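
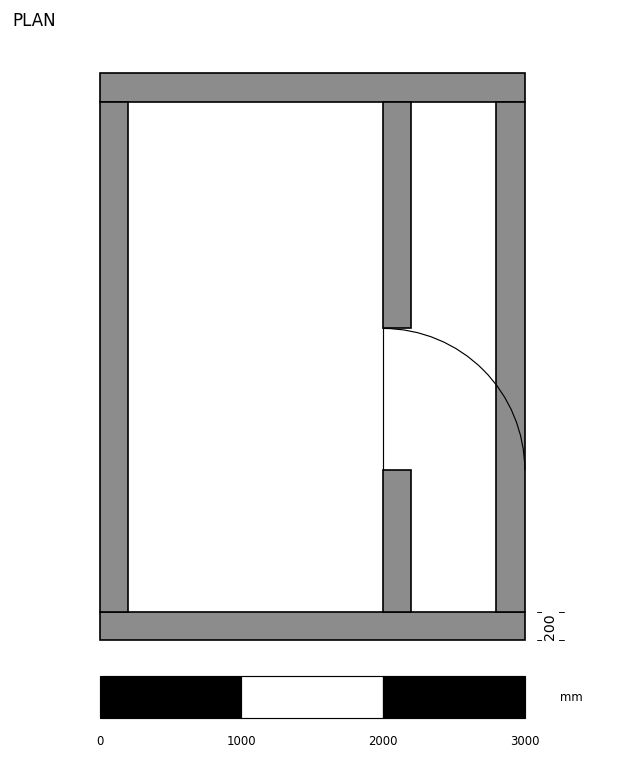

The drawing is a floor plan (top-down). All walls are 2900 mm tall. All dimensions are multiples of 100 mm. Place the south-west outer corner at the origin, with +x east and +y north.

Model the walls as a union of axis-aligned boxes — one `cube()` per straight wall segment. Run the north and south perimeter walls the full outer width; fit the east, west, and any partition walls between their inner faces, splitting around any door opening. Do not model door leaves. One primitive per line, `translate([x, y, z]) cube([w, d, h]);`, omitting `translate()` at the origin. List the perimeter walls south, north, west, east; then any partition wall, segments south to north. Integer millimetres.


cube([3000, 200, 2900]);
translate([0, 3800, 0]) cube([3000, 200, 2900]);
translate([0, 200, 0]) cube([200, 3600, 2900]);
translate([2800, 200, 0]) cube([200, 3600, 2900]);
translate([2000, 200, 0]) cube([200, 1000, 2900]);
translate([2000, 2200, 0]) cube([200, 1600, 2900]);


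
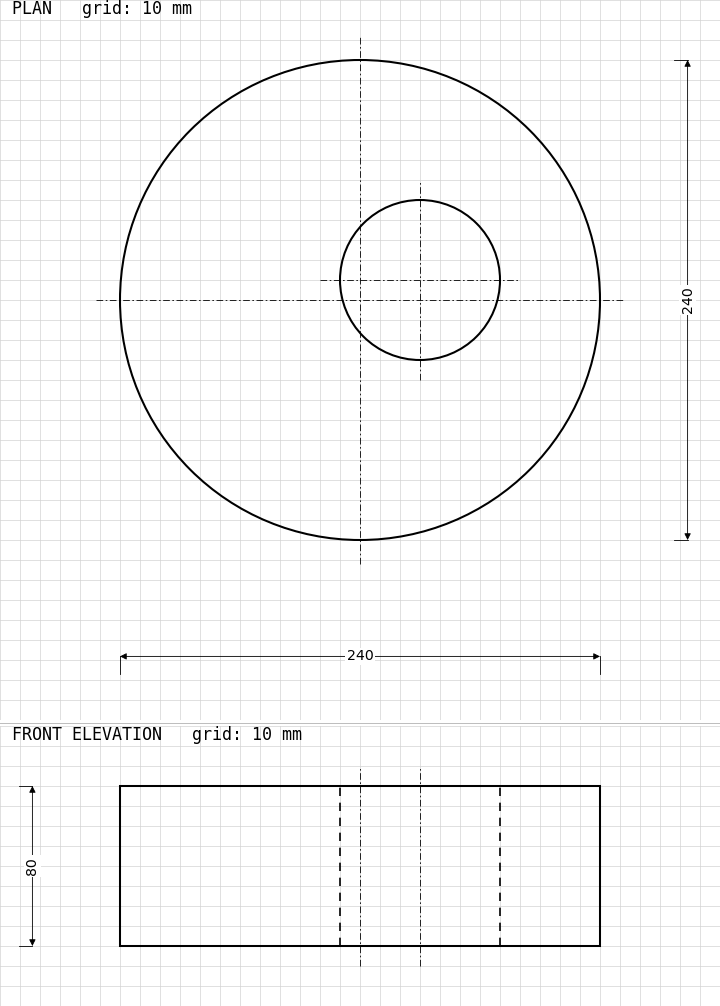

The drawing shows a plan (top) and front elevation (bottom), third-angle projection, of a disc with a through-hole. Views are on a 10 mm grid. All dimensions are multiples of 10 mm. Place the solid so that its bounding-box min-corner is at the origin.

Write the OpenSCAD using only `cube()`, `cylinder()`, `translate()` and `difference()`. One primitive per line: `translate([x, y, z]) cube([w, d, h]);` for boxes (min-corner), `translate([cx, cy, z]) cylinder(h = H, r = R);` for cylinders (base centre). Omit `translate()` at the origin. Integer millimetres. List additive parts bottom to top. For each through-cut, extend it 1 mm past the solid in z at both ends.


difference() {
  translate([120, 120, 0]) cylinder(h = 80, r = 120);
  translate([150, 130, -1]) cylinder(h = 82, r = 40);
}


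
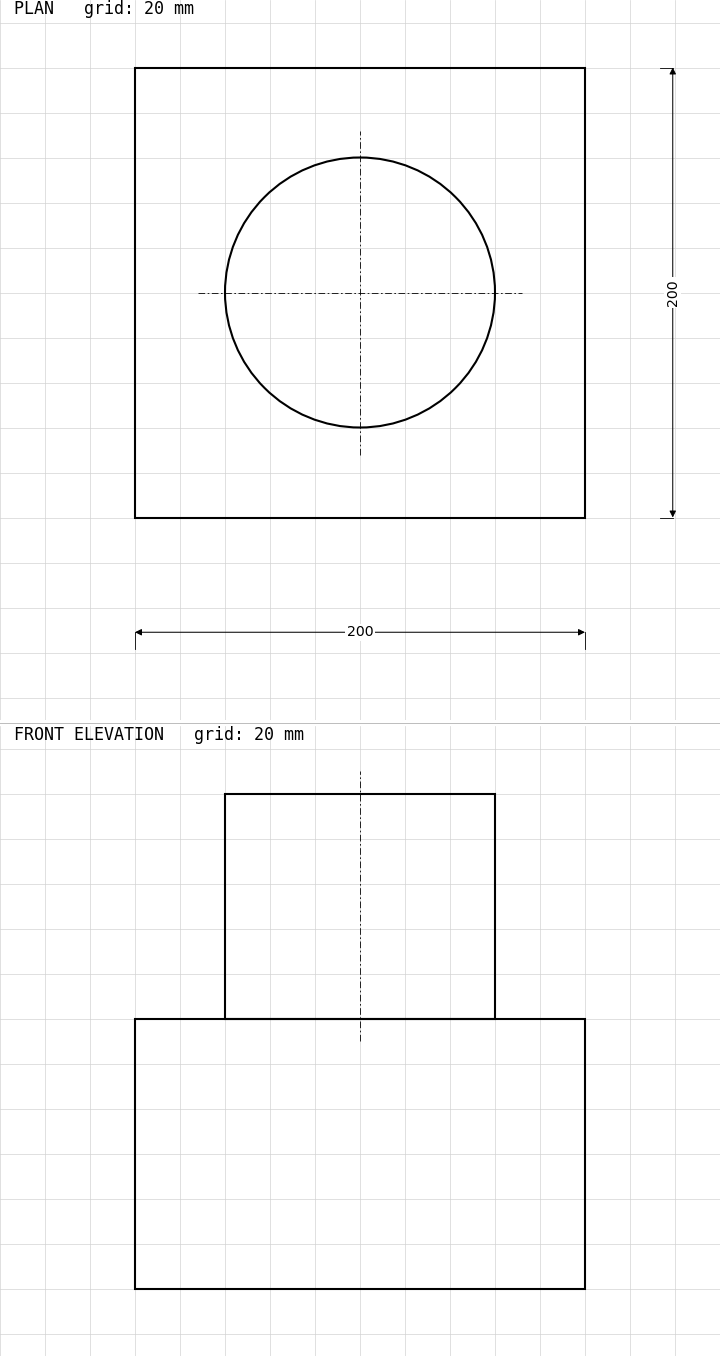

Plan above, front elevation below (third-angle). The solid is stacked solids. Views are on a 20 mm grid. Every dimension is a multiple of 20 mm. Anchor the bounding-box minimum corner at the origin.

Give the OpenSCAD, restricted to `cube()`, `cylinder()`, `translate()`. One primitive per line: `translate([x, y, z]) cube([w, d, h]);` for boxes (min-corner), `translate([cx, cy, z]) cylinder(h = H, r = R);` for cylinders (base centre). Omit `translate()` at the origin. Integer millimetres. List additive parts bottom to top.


cube([200, 200, 120]);
translate([100, 100, 120]) cylinder(h = 100, r = 60);


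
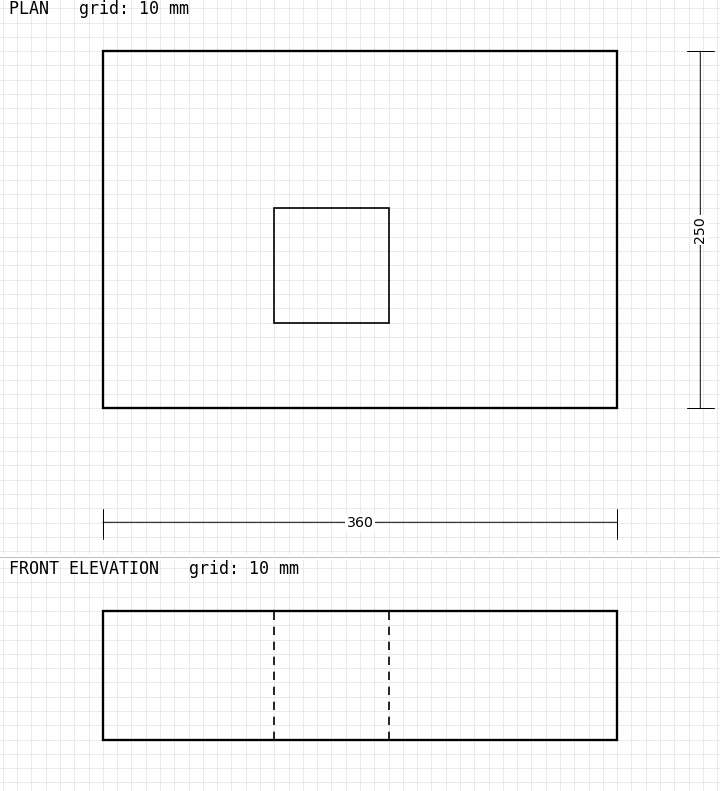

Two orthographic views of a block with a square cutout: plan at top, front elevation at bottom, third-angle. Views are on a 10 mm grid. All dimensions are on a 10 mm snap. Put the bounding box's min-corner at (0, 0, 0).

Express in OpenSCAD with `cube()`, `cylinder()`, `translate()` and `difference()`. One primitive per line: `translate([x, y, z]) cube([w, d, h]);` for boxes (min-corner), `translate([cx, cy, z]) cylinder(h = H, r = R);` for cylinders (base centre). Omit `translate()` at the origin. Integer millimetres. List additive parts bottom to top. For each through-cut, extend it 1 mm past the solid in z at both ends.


difference() {
  cube([360, 250, 90]);
  translate([120, 60, -1]) cube([80, 80, 92]);
}


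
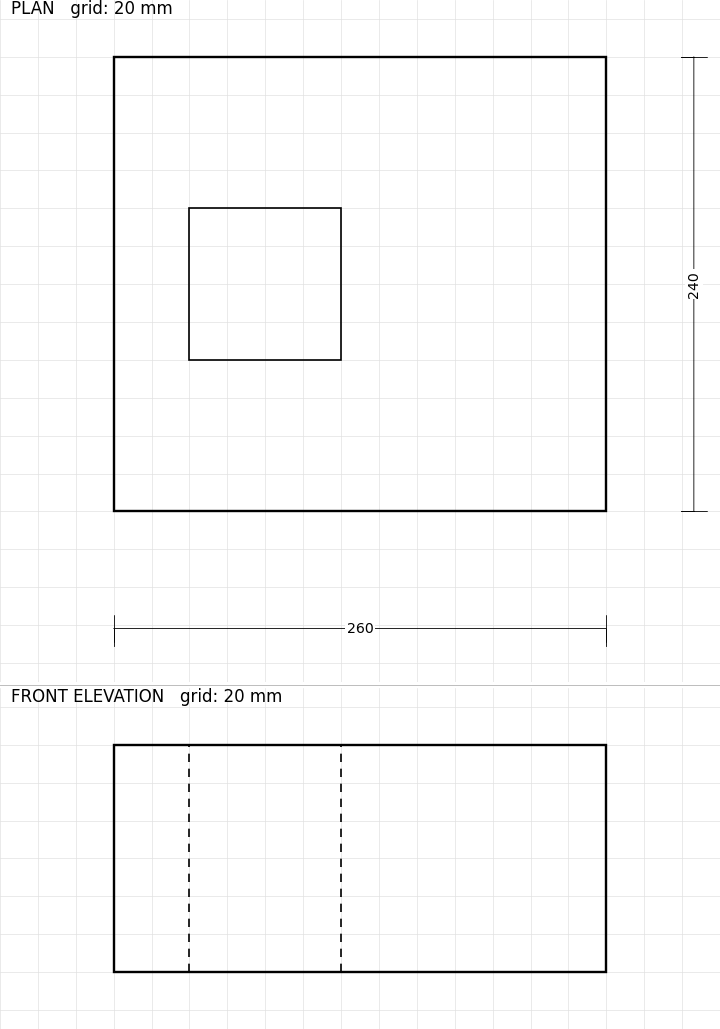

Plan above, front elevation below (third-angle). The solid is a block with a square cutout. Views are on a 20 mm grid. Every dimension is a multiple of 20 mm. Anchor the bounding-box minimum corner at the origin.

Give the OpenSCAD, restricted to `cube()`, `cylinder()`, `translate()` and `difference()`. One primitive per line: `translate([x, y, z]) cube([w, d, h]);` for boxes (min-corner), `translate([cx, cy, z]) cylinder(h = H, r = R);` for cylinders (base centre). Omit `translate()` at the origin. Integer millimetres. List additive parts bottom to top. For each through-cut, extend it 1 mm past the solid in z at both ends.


difference() {
  cube([260, 240, 120]);
  translate([40, 80, -1]) cube([80, 80, 122]);
}


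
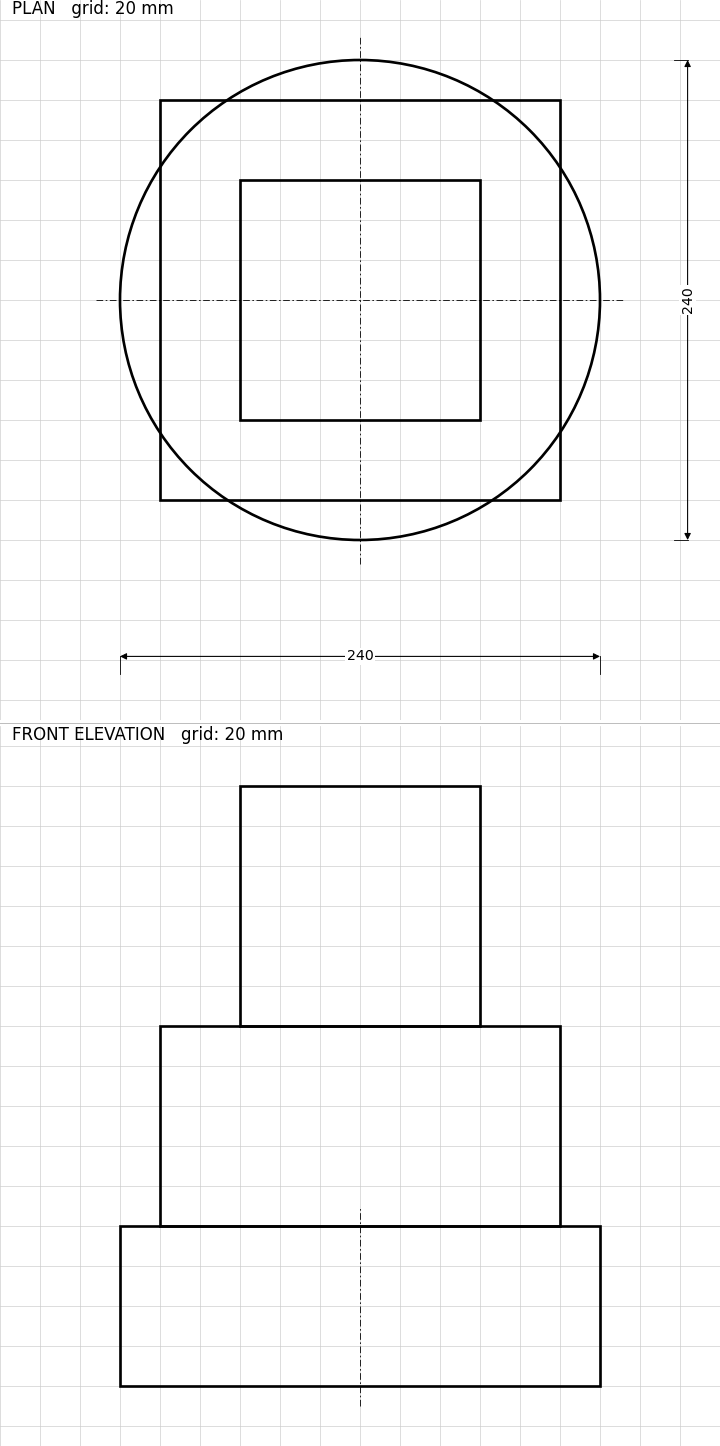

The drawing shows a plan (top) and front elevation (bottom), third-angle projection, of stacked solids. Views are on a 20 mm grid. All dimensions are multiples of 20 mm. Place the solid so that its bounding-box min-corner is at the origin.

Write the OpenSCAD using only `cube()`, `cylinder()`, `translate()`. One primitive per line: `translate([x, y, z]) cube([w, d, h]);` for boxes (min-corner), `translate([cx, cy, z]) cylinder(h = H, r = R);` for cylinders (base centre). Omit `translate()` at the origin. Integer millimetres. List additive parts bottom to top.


translate([120, 120, 0]) cylinder(h = 80, r = 120);
translate([20, 20, 80]) cube([200, 200, 100]);
translate([60, 60, 180]) cube([120, 120, 120]);


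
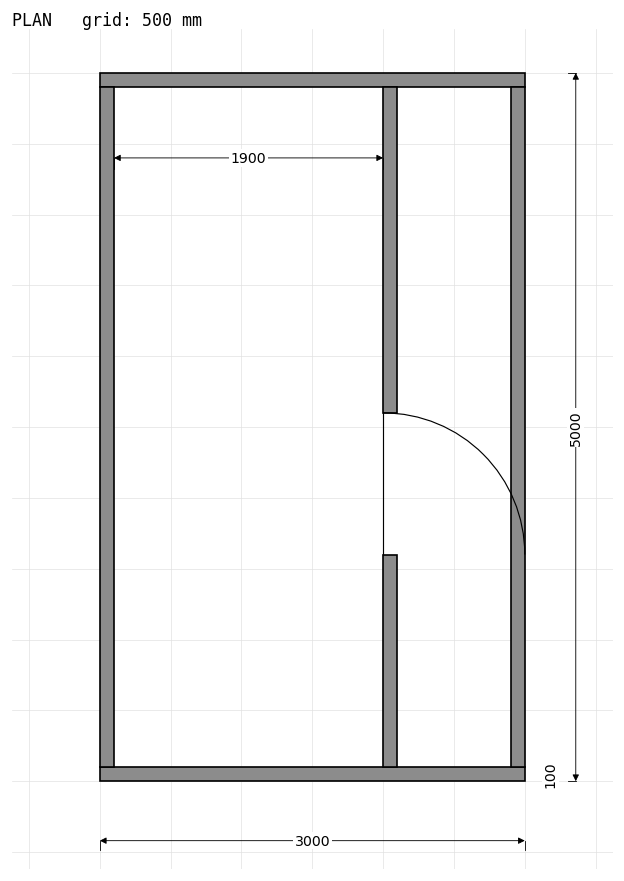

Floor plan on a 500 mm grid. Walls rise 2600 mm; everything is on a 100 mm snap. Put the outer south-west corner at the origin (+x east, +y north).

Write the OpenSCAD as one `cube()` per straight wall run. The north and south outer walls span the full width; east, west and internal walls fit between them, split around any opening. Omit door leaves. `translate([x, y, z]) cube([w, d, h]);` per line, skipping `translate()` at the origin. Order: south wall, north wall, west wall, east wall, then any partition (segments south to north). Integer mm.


cube([3000, 100, 2600]);
translate([0, 4900, 0]) cube([3000, 100, 2600]);
translate([0, 100, 0]) cube([100, 4800, 2600]);
translate([2900, 100, 0]) cube([100, 4800, 2600]);
translate([2000, 100, 0]) cube([100, 1500, 2600]);
translate([2000, 2600, 0]) cube([100, 2300, 2600]);


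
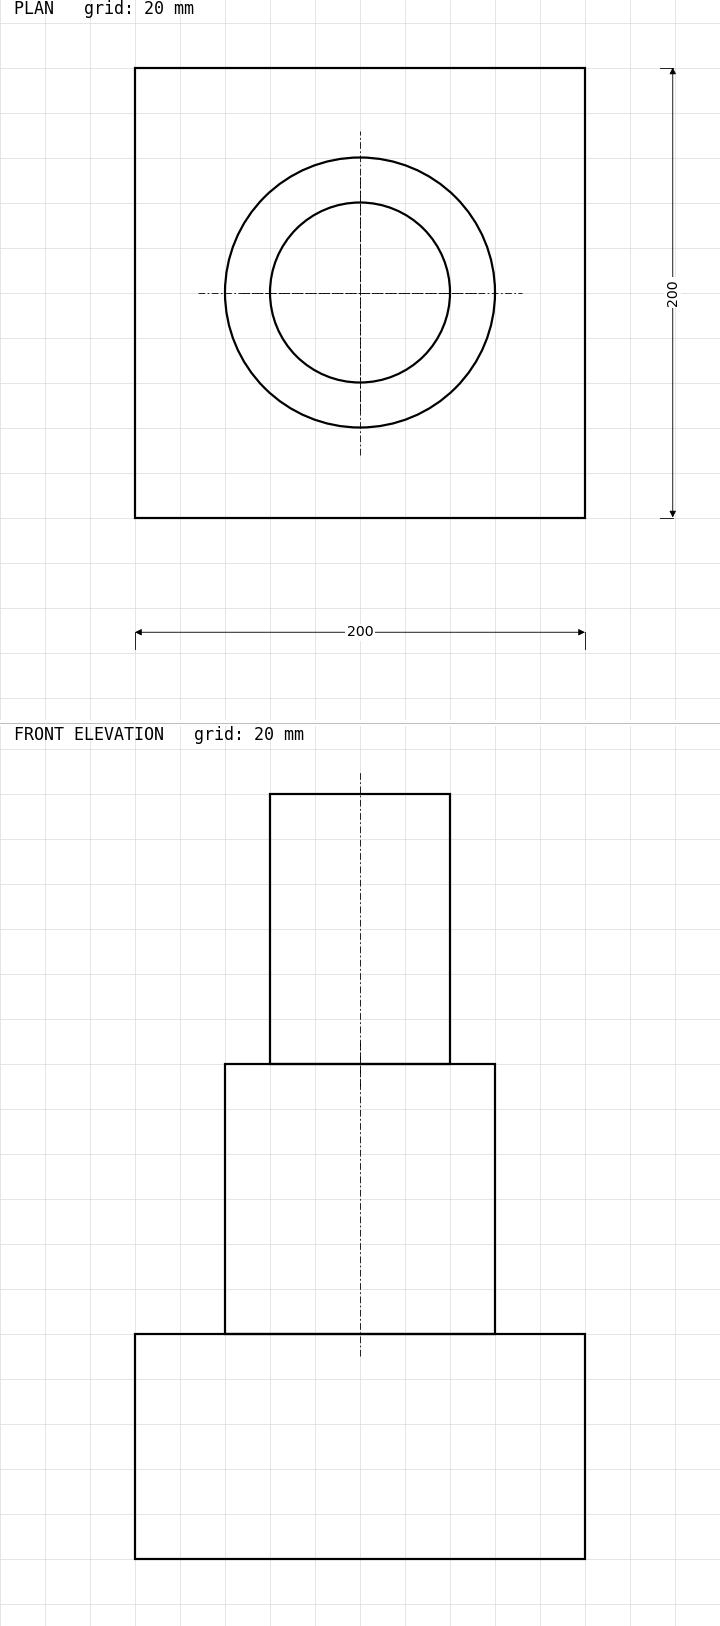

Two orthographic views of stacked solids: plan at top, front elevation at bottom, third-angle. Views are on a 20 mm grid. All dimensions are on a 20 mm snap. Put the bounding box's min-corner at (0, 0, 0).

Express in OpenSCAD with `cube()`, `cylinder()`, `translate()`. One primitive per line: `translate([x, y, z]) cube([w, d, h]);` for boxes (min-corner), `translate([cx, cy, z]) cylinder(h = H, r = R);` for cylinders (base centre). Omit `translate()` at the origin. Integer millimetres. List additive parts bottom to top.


cube([200, 200, 100]);
translate([100, 100, 100]) cylinder(h = 120, r = 60);
translate([100, 100, 220]) cylinder(h = 120, r = 40);


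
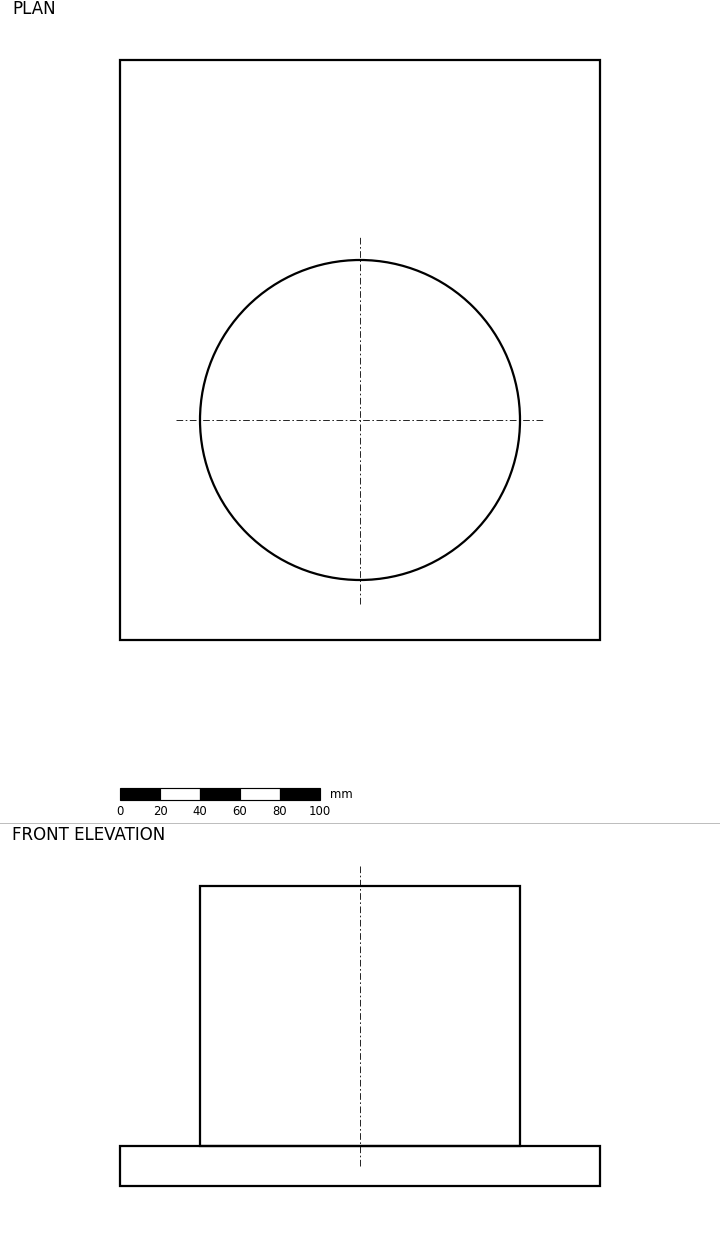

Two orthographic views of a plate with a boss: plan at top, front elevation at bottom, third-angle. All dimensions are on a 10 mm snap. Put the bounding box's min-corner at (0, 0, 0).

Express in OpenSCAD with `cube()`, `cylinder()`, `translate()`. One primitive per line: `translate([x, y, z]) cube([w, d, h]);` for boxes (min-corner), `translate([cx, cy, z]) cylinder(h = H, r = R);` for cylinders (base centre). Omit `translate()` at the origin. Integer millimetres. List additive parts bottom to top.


cube([240, 290, 20]);
translate([120, 110, 20]) cylinder(h = 130, r = 80);


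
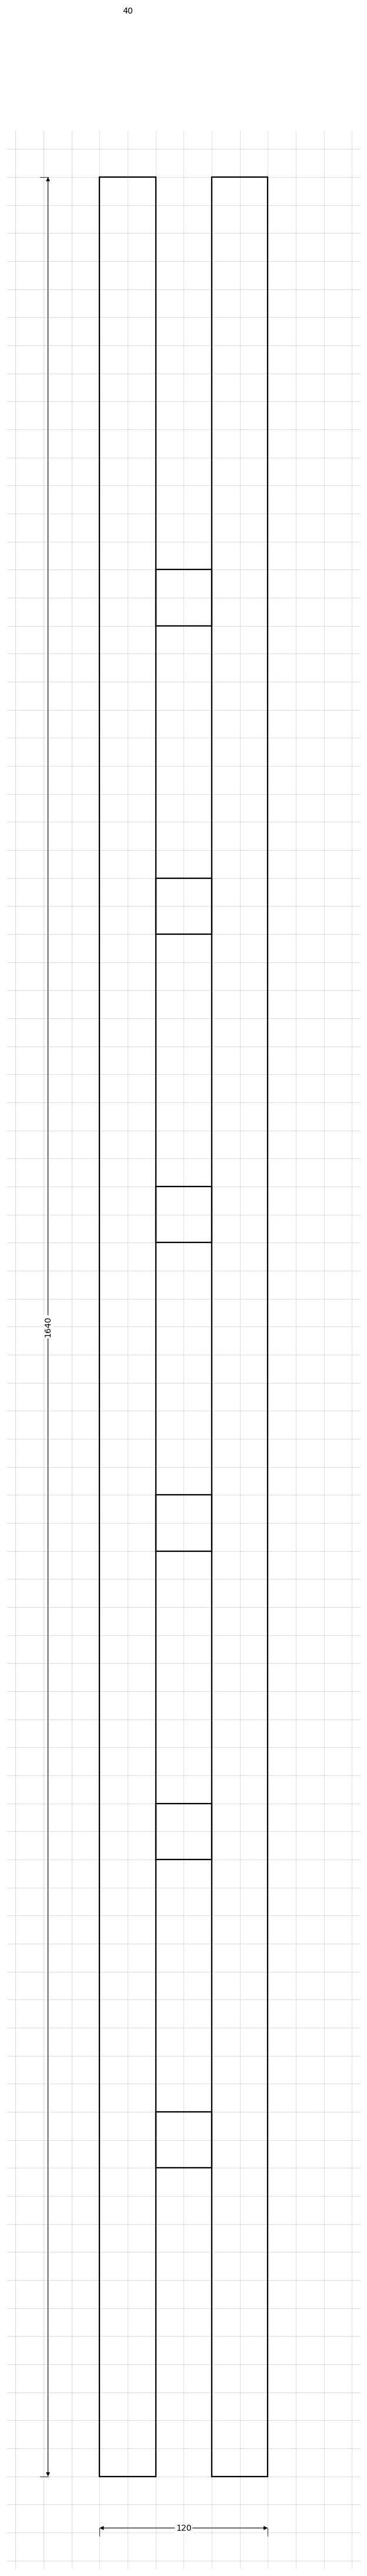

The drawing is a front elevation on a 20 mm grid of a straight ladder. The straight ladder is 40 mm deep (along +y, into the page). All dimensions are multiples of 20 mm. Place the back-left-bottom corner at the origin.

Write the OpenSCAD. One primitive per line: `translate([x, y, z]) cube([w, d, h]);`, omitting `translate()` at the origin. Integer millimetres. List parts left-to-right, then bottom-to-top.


cube([40, 40, 1640]);
translate([40, 0, 220]) cube([40, 40, 40]);
translate([40, 0, 440]) cube([40, 40, 40]);
translate([40, 0, 660]) cube([40, 40, 40]);
translate([40, 0, 880]) cube([40, 40, 40]);
translate([40, 0, 1100]) cube([40, 40, 40]);
translate([40, 0, 1320]) cube([40, 40, 40]);
translate([80, 0, 0]) cube([40, 40, 1640]);


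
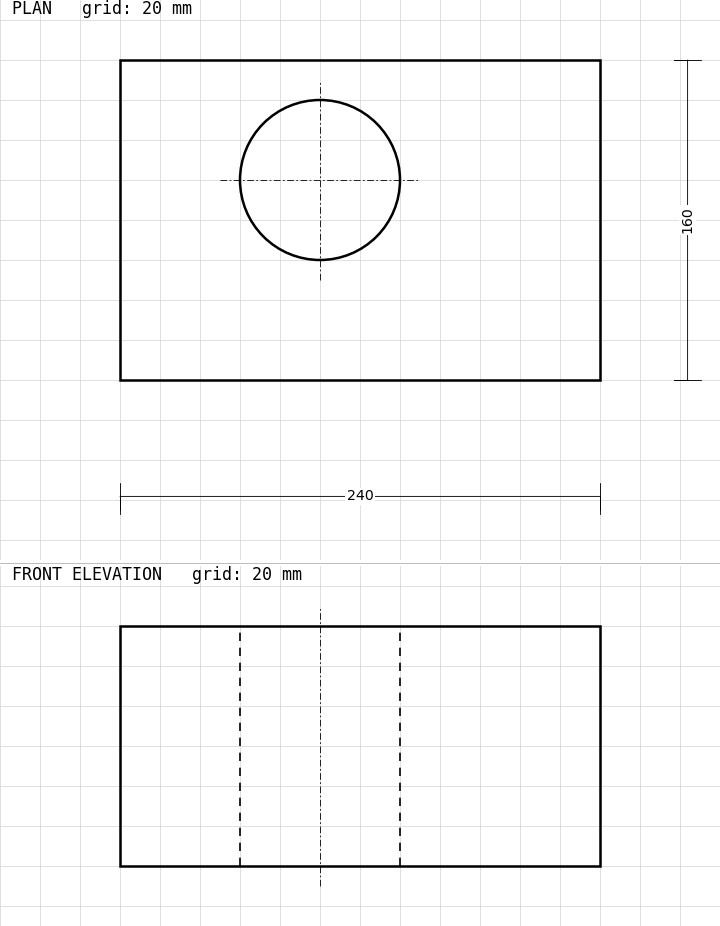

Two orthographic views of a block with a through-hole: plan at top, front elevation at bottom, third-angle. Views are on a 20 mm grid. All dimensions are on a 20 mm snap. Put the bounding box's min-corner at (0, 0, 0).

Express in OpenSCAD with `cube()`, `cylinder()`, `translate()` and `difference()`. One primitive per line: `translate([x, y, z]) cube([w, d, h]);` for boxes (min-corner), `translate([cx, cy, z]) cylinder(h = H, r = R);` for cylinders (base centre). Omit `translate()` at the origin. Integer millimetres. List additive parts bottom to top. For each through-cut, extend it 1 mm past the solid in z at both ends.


difference() {
  cube([240, 160, 120]);
  translate([100, 100, -1]) cylinder(h = 122, r = 40);
}


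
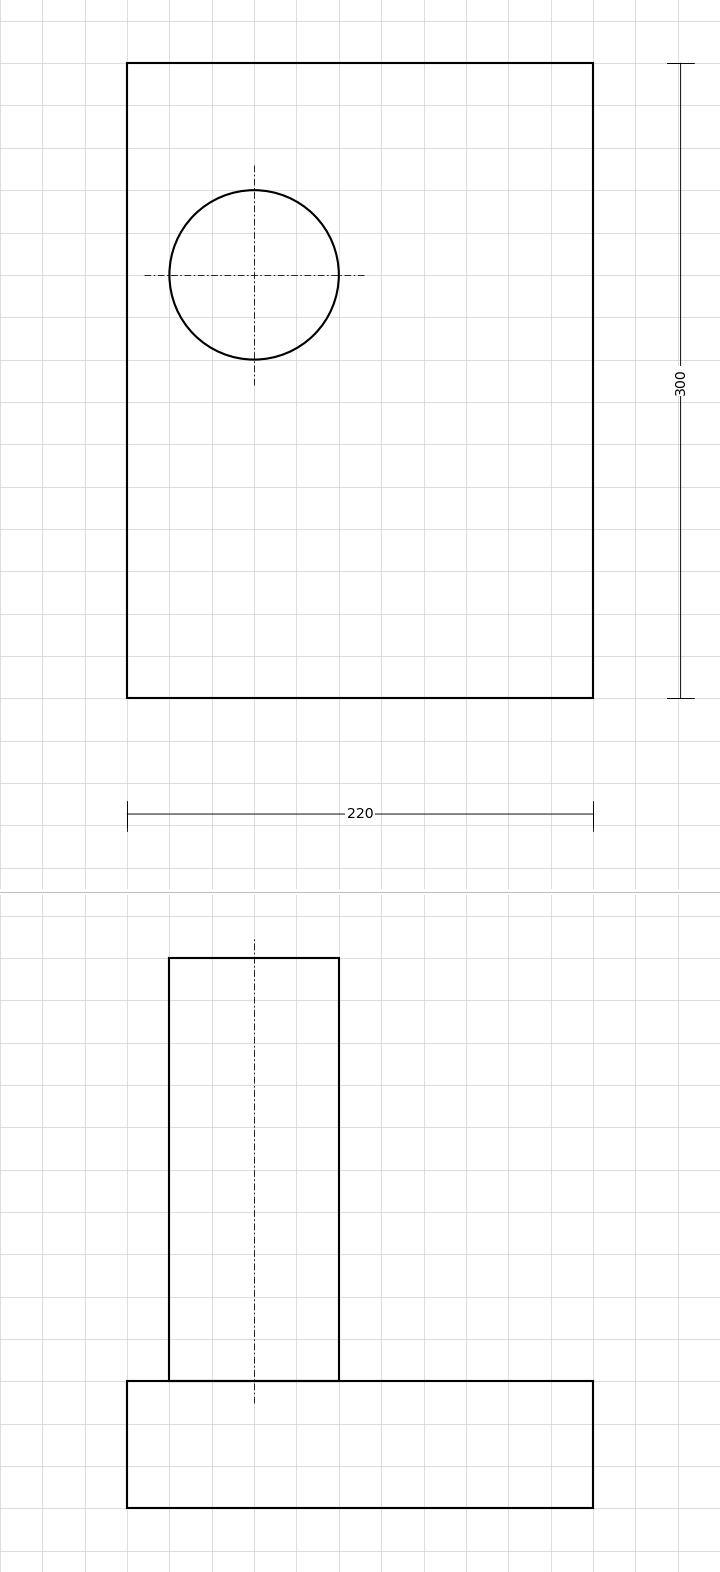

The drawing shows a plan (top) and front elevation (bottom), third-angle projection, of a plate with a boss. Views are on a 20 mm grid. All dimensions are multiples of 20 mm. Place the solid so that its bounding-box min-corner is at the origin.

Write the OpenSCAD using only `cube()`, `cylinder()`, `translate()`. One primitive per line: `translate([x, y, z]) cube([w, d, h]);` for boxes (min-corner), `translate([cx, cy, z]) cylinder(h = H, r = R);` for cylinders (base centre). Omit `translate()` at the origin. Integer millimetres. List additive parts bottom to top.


cube([220, 300, 60]);
translate([60, 200, 60]) cylinder(h = 200, r = 40);


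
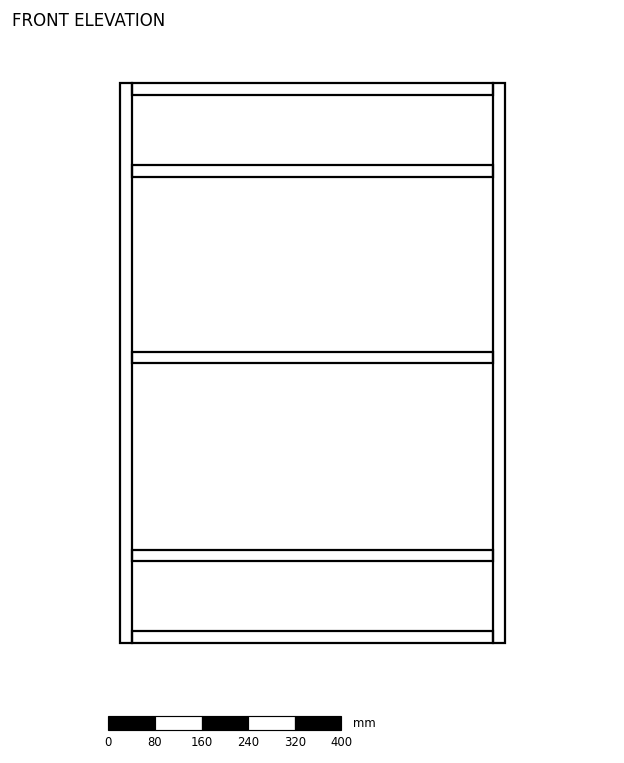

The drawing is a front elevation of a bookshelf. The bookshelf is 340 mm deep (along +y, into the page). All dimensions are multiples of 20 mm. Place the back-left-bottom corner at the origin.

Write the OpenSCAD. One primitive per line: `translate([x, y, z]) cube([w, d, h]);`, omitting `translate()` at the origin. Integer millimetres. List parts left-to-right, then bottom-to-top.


cube([20, 340, 960]);
translate([20, 0, 0]) cube([620, 340, 20]);
translate([20, 0, 140]) cube([620, 340, 20]);
translate([20, 0, 480]) cube([620, 340, 20]);
translate([20, 0, 800]) cube([620, 340, 20]);
translate([20, 0, 940]) cube([620, 340, 20]);
translate([640, 0, 0]) cube([20, 340, 960]);


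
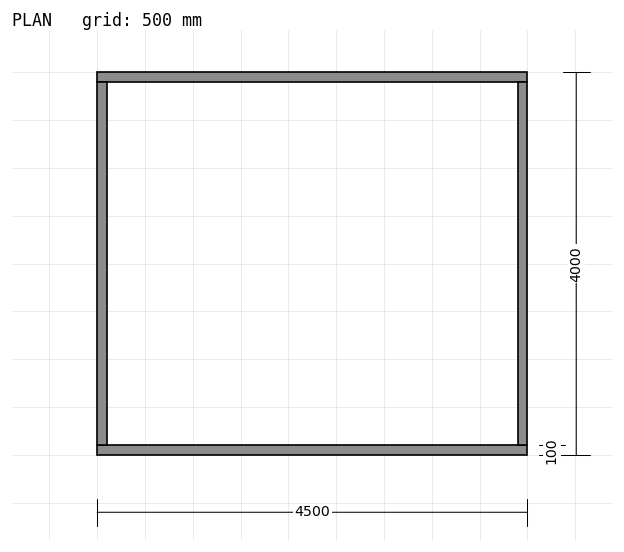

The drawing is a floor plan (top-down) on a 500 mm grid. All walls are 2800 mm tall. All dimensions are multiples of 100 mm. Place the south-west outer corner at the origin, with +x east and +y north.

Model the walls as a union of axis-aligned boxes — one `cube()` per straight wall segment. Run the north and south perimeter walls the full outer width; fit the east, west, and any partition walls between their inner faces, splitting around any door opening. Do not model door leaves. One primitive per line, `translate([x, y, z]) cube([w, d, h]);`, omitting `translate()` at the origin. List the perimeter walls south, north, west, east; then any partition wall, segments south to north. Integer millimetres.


cube([4500, 100, 2800]);
translate([0, 3900, 0]) cube([4500, 100, 2800]);
translate([0, 100, 0]) cube([100, 3800, 2800]);
translate([4400, 100, 0]) cube([100, 3800, 2800]);


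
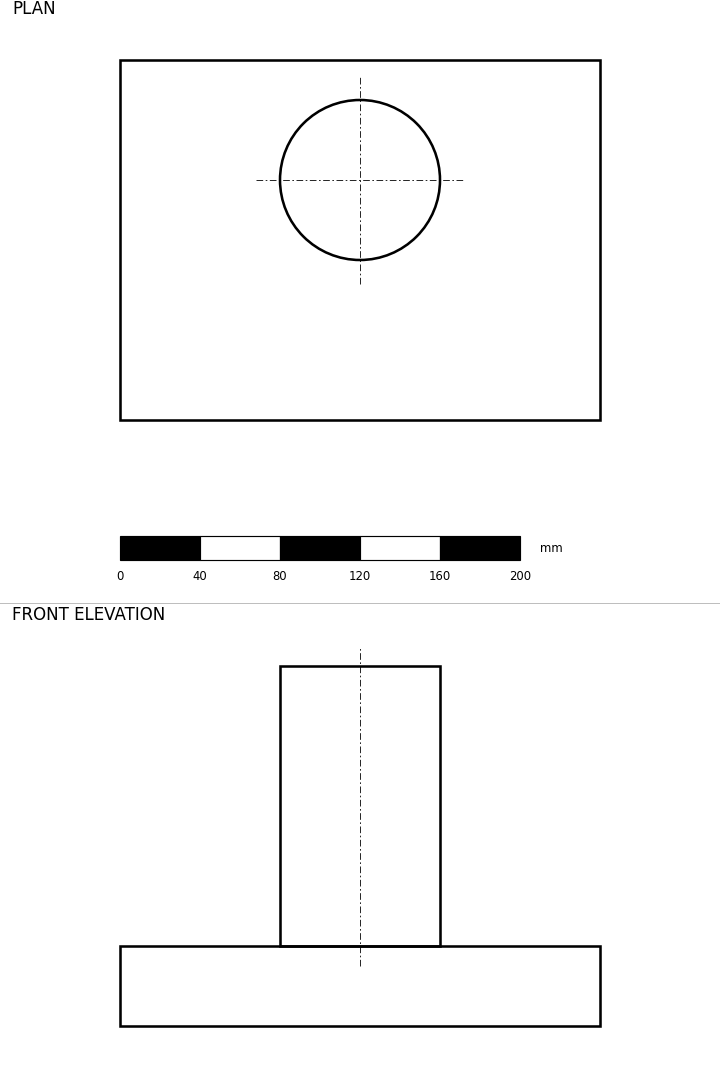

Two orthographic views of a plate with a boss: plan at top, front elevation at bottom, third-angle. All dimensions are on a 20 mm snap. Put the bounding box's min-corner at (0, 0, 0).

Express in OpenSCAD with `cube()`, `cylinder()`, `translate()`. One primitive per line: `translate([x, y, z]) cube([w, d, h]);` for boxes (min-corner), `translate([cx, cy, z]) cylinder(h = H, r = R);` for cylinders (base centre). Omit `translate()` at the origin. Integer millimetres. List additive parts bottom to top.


cube([240, 180, 40]);
translate([120, 120, 40]) cylinder(h = 140, r = 40);


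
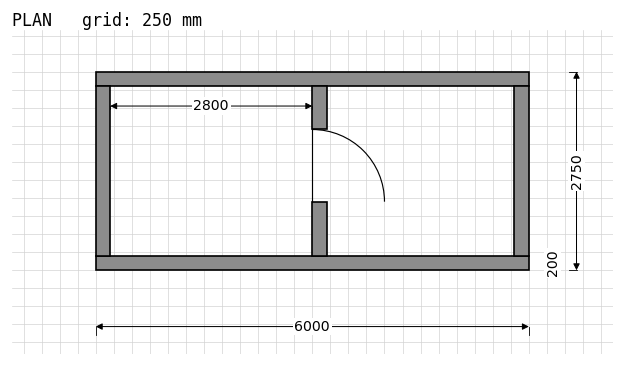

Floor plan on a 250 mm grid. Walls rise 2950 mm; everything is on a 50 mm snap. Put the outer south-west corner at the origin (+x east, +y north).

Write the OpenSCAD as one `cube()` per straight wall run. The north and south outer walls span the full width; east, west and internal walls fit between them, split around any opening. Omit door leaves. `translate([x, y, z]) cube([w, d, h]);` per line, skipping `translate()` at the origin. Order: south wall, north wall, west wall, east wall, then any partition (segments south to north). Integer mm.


cube([6000, 200, 2950]);
translate([0, 2550, 0]) cube([6000, 200, 2950]);
translate([0, 200, 0]) cube([200, 2350, 2950]);
translate([5800, 200, 0]) cube([200, 2350, 2950]);
translate([3000, 200, 0]) cube([200, 750, 2950]);
translate([3000, 1950, 0]) cube([200, 600, 2950]);


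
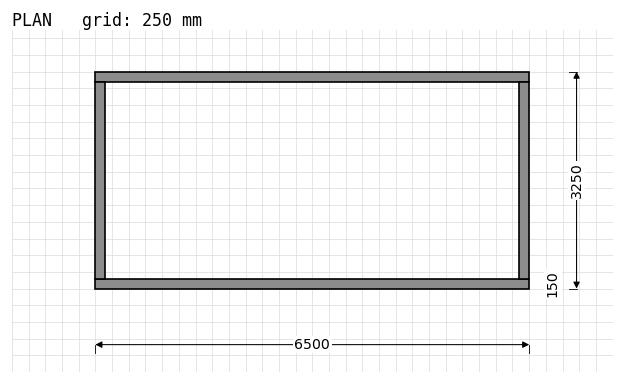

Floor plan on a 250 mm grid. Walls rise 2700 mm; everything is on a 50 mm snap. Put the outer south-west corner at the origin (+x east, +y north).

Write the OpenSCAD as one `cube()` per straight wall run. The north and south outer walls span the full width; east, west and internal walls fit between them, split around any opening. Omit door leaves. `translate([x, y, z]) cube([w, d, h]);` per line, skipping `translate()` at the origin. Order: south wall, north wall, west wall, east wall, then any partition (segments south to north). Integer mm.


cube([6500, 150, 2700]);
translate([0, 3100, 0]) cube([6500, 150, 2700]);
translate([0, 150, 0]) cube([150, 2950, 2700]);
translate([6350, 150, 0]) cube([150, 2950, 2700]);


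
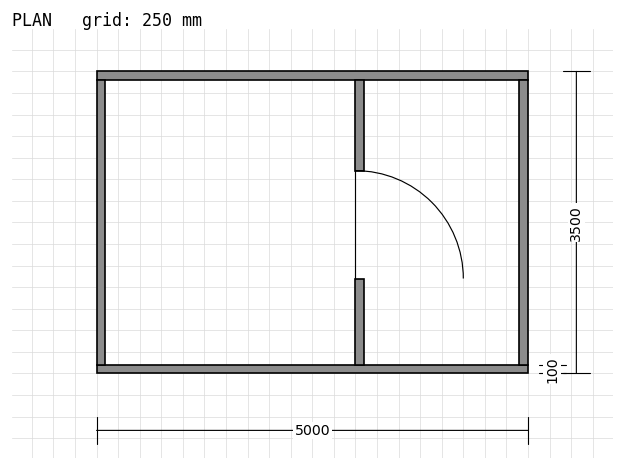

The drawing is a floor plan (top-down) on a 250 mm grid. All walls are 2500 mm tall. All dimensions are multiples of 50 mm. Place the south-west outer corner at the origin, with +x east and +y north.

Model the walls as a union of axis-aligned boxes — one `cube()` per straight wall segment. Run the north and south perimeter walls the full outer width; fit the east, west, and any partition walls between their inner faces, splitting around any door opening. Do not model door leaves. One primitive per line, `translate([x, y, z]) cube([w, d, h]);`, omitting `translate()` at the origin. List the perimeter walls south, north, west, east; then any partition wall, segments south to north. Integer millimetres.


cube([5000, 100, 2500]);
translate([0, 3400, 0]) cube([5000, 100, 2500]);
translate([0, 100, 0]) cube([100, 3300, 2500]);
translate([4900, 100, 0]) cube([100, 3300, 2500]);
translate([3000, 100, 0]) cube([100, 1000, 2500]);
translate([3000, 2350, 0]) cube([100, 1050, 2500]);


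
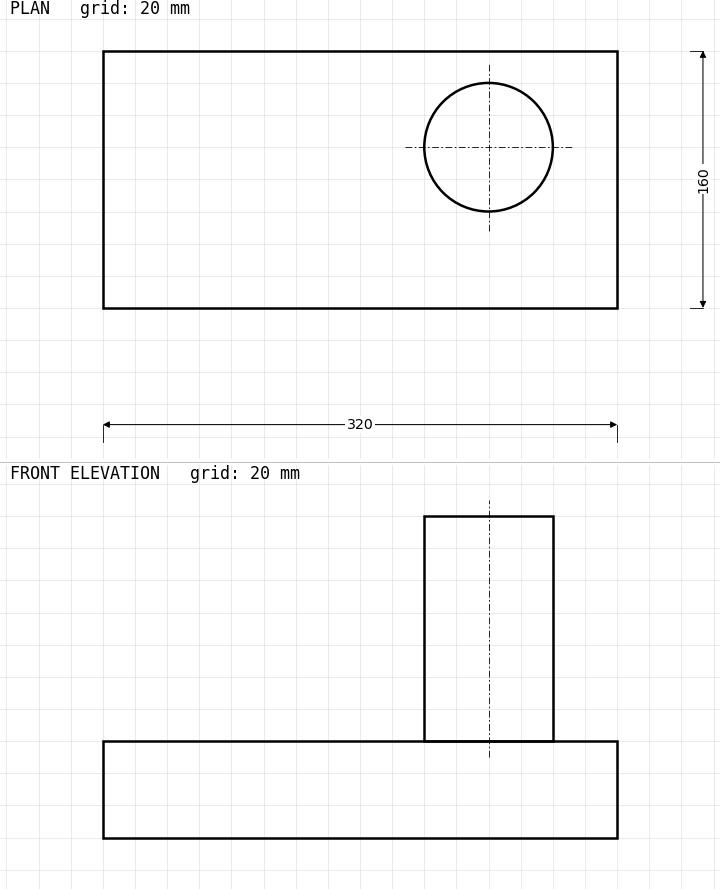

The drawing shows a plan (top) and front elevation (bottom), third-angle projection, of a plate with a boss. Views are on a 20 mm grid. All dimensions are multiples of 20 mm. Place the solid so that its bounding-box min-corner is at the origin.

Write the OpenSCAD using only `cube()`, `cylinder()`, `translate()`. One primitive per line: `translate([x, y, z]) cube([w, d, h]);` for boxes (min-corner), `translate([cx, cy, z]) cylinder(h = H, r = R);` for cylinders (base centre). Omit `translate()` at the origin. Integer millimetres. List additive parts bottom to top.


cube([320, 160, 60]);
translate([240, 100, 60]) cylinder(h = 140, r = 40);


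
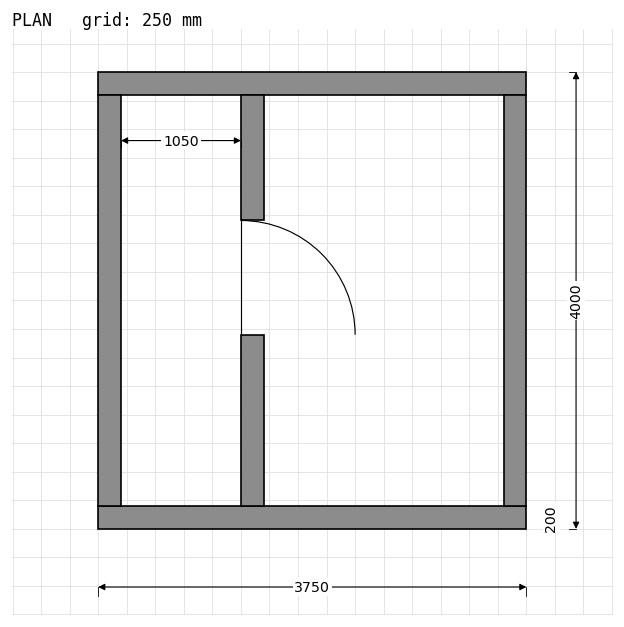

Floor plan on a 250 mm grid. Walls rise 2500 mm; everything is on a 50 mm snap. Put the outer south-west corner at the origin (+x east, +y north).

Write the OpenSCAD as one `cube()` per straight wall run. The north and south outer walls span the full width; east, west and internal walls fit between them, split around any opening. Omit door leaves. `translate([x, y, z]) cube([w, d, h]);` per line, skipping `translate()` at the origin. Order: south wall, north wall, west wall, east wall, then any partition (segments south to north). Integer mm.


cube([3750, 200, 2500]);
translate([0, 3800, 0]) cube([3750, 200, 2500]);
translate([0, 200, 0]) cube([200, 3600, 2500]);
translate([3550, 200, 0]) cube([200, 3600, 2500]);
translate([1250, 200, 0]) cube([200, 1500, 2500]);
translate([1250, 2700, 0]) cube([200, 1100, 2500]);


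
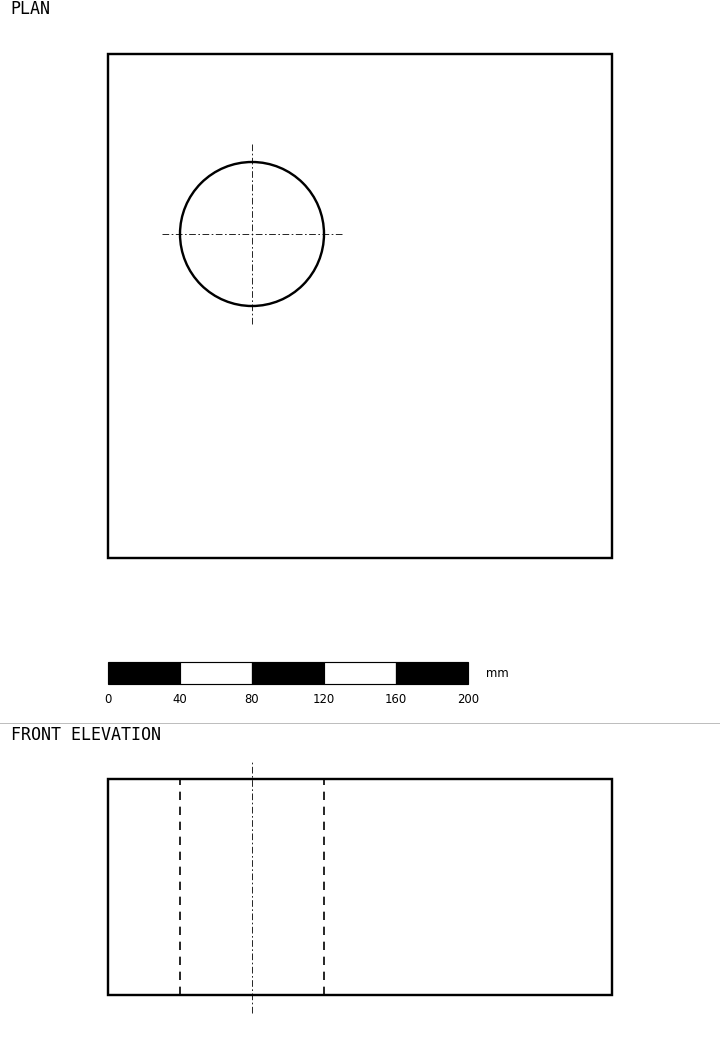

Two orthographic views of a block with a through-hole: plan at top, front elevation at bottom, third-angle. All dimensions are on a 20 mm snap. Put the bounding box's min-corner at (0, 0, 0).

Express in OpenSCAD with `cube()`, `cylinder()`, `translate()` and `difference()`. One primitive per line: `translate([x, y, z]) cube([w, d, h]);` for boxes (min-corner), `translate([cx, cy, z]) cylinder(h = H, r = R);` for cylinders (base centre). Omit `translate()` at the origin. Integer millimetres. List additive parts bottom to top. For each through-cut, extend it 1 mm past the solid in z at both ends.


difference() {
  cube([280, 280, 120]);
  translate([80, 180, -1]) cylinder(h = 122, r = 40);
}


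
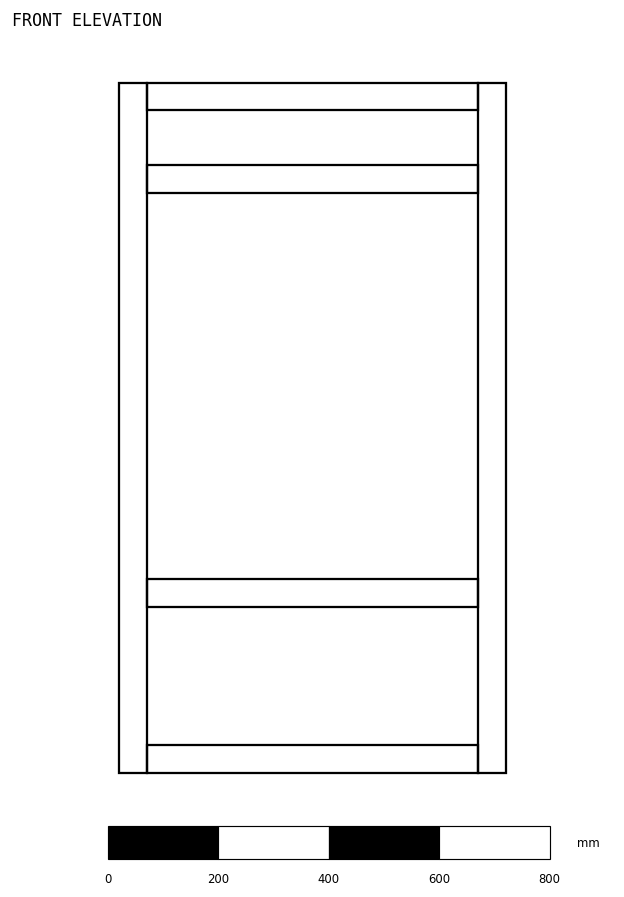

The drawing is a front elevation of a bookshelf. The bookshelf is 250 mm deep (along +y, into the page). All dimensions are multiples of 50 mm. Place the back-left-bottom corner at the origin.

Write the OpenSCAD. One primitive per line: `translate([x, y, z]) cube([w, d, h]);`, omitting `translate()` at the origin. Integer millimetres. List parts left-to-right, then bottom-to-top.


cube([50, 250, 1250]);
translate([50, 0, 0]) cube([600, 250, 50]);
translate([50, 0, 300]) cube([600, 250, 50]);
translate([50, 0, 1050]) cube([600, 250, 50]);
translate([50, 0, 1200]) cube([600, 250, 50]);
translate([650, 0, 0]) cube([50, 250, 1250]);


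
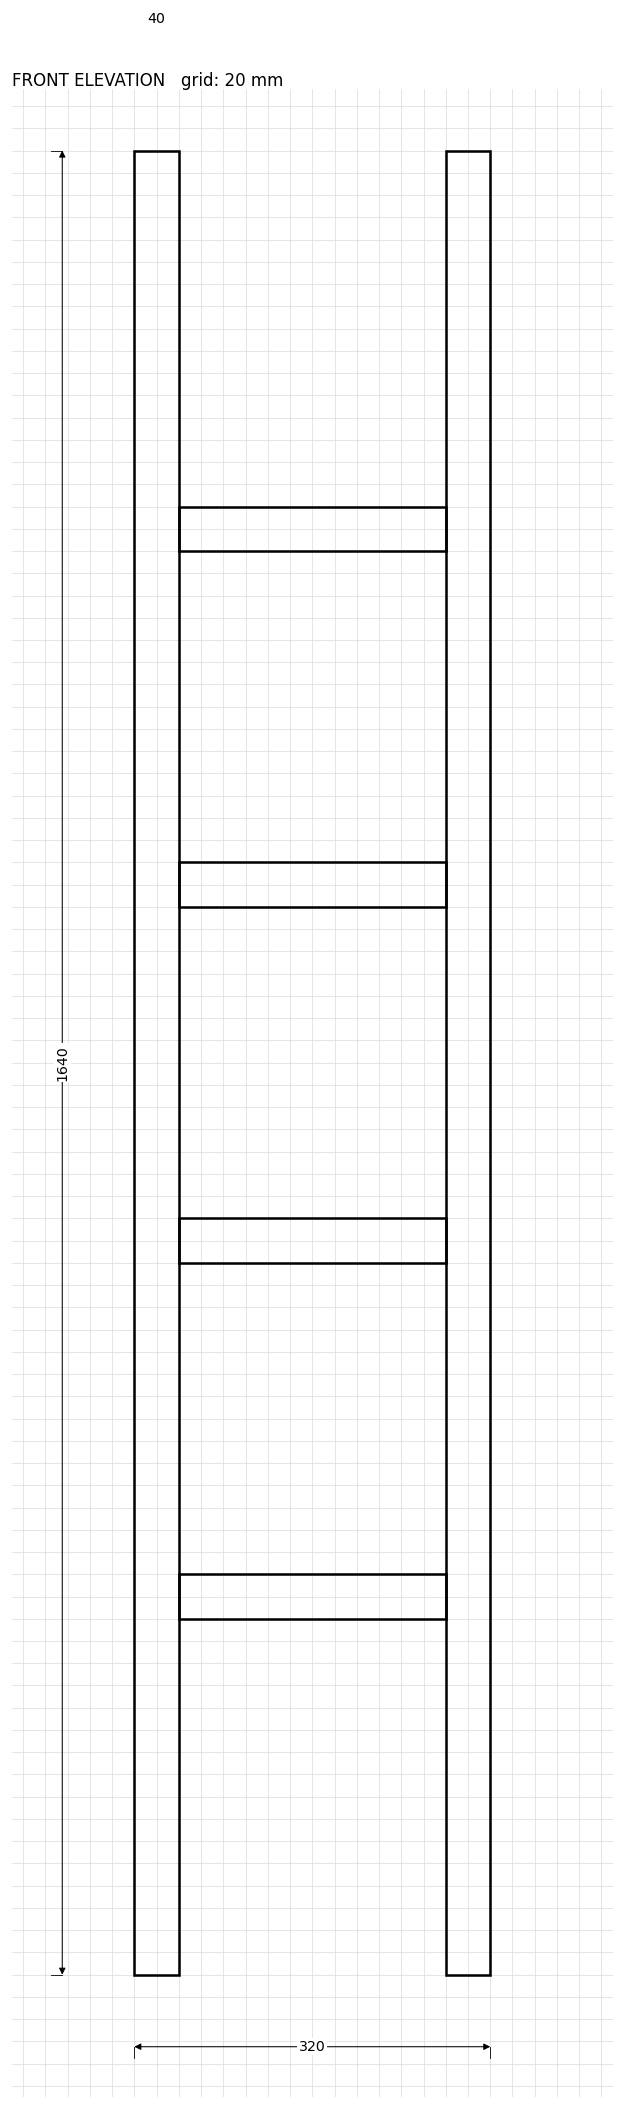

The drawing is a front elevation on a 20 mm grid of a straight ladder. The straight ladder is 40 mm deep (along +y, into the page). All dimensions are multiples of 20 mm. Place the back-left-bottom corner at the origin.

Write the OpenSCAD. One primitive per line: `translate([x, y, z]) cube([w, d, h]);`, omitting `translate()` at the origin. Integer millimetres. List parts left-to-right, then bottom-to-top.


cube([40, 40, 1640]);
translate([40, 0, 320]) cube([240, 40, 40]);
translate([40, 0, 640]) cube([240, 40, 40]);
translate([40, 0, 960]) cube([240, 40, 40]);
translate([40, 0, 1280]) cube([240, 40, 40]);
translate([280, 0, 0]) cube([40, 40, 1640]);


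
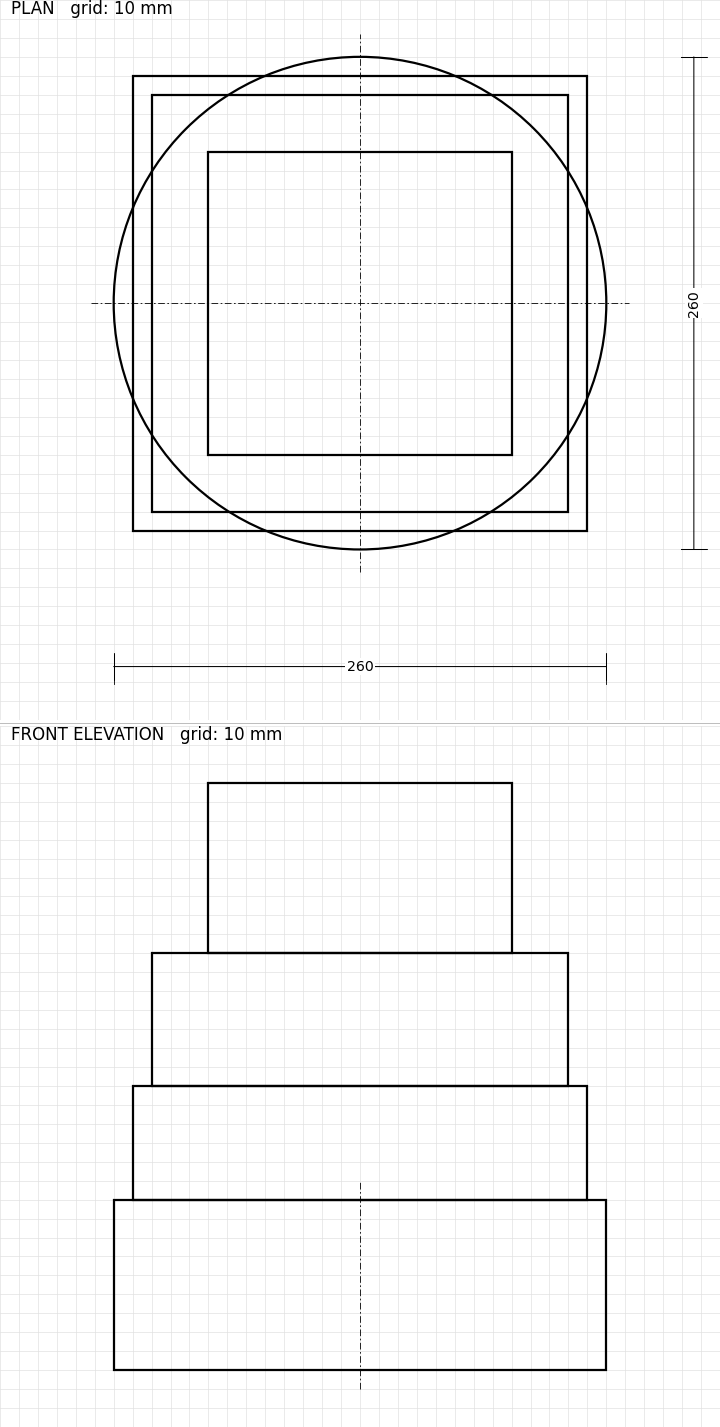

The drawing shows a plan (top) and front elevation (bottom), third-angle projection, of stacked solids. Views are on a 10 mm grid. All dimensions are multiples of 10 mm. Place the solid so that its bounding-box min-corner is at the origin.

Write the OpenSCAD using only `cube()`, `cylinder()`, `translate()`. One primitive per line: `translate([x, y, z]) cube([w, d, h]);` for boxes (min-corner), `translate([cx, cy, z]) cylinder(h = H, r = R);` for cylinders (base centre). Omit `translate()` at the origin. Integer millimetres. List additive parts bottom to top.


translate([130, 130, 0]) cylinder(h = 90, r = 130);
translate([10, 10, 90]) cube([240, 240, 60]);
translate([20, 20, 150]) cube([220, 220, 70]);
translate([50, 50, 220]) cube([160, 160, 90]);


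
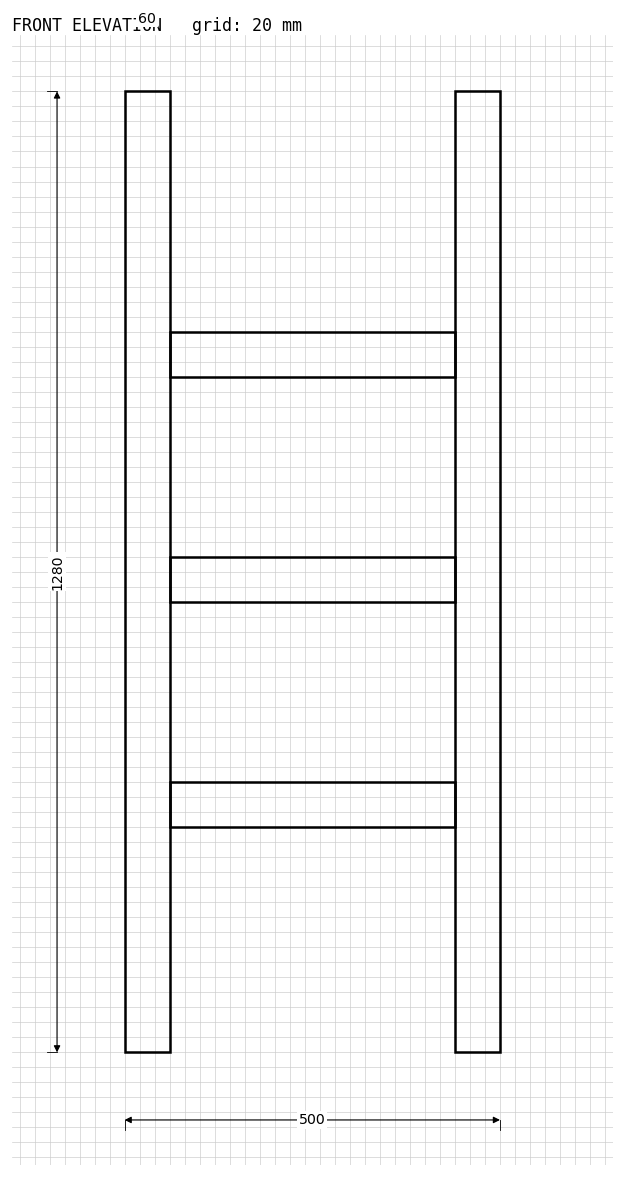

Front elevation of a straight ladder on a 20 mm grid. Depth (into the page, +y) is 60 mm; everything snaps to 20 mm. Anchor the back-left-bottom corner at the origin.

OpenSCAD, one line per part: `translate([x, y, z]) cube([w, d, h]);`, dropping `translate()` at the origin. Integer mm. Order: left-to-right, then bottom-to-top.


cube([60, 60, 1280]);
translate([60, 0, 300]) cube([380, 60, 60]);
translate([60, 0, 600]) cube([380, 60, 60]);
translate([60, 0, 900]) cube([380, 60, 60]);
translate([440, 0, 0]) cube([60, 60, 1280]);


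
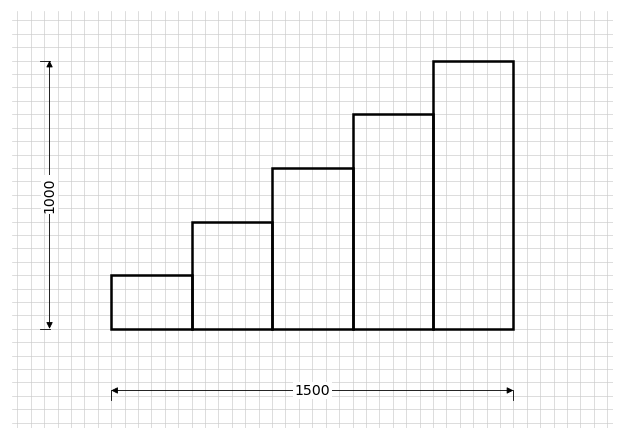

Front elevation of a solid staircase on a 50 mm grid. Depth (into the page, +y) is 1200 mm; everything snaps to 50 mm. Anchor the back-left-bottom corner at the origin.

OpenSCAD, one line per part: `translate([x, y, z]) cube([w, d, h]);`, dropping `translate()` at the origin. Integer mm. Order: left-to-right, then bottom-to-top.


cube([300, 1200, 200]);
translate([300, 0, 0]) cube([300, 1200, 400]);
translate([600, 0, 0]) cube([300, 1200, 600]);
translate([900, 0, 0]) cube([300, 1200, 800]);
translate([1200, 0, 0]) cube([300, 1200, 1000]);


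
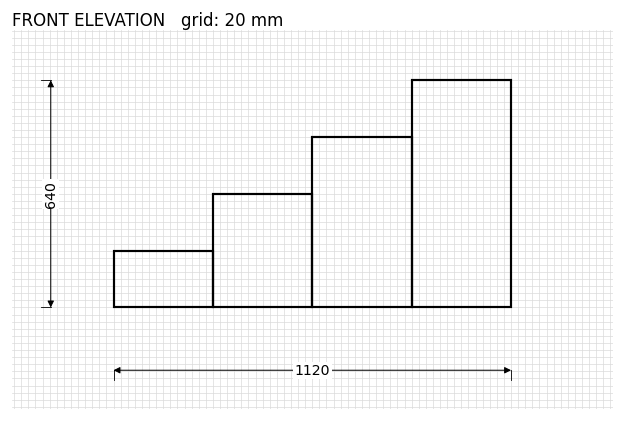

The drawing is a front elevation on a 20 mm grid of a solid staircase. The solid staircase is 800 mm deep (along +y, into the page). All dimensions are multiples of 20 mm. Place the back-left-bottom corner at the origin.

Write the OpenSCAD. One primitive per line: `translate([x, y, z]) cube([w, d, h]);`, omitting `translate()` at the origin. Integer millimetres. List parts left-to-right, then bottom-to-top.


cube([280, 800, 160]);
translate([280, 0, 0]) cube([280, 800, 320]);
translate([560, 0, 0]) cube([280, 800, 480]);
translate([840, 0, 0]) cube([280, 800, 640]);


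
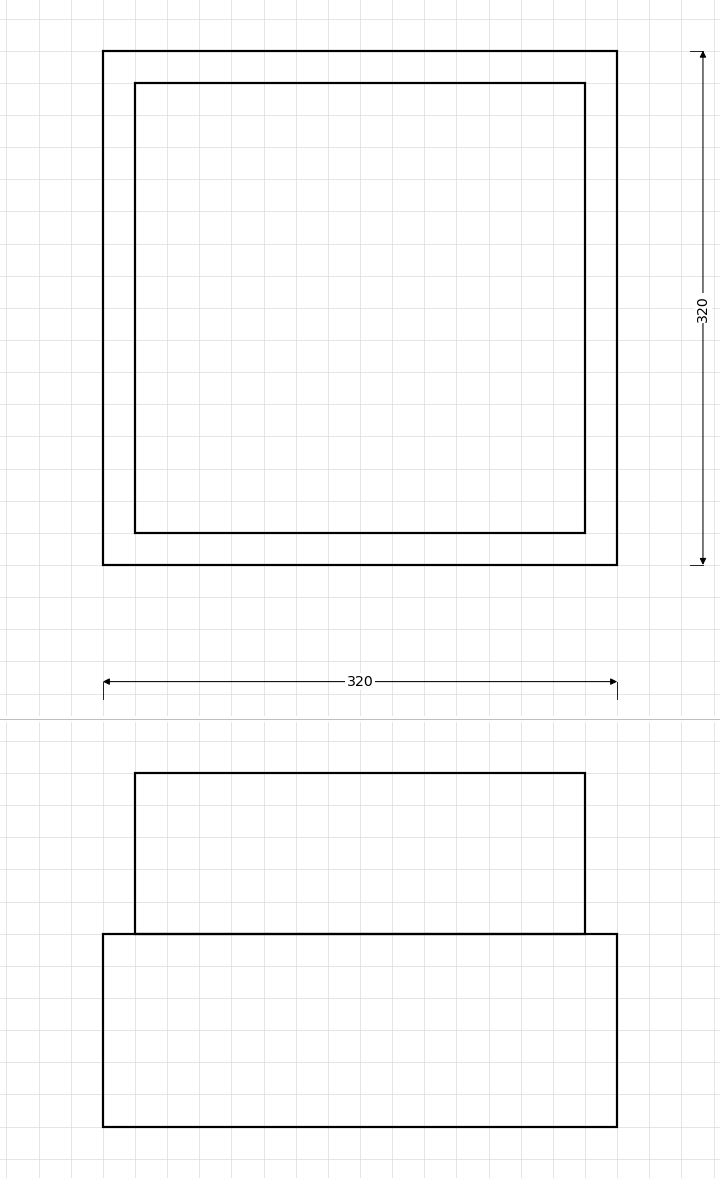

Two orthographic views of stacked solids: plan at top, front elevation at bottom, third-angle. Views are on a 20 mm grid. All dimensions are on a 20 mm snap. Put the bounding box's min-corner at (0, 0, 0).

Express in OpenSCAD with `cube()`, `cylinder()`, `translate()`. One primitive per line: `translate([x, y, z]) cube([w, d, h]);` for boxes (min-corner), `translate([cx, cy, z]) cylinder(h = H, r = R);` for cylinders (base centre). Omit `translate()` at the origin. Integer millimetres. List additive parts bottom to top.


cube([320, 320, 120]);
translate([20, 20, 120]) cube([280, 280, 100]);


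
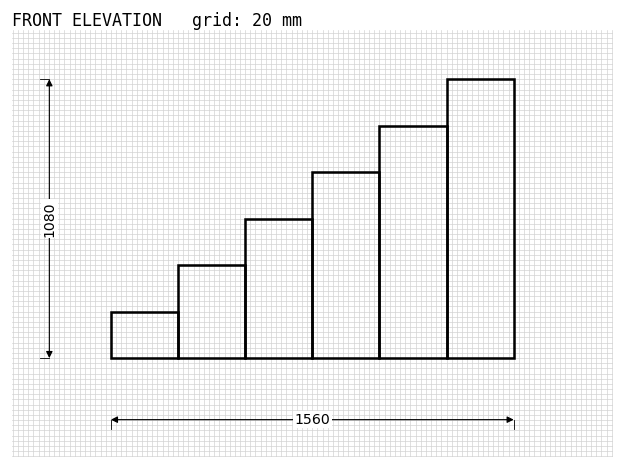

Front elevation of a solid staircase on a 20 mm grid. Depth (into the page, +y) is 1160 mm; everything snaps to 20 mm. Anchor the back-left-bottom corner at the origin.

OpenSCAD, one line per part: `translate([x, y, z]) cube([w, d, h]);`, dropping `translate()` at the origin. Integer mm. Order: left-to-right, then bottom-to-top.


cube([260, 1160, 180]);
translate([260, 0, 0]) cube([260, 1160, 360]);
translate([520, 0, 0]) cube([260, 1160, 540]);
translate([780, 0, 0]) cube([260, 1160, 720]);
translate([1040, 0, 0]) cube([260, 1160, 900]);
translate([1300, 0, 0]) cube([260, 1160, 1080]);


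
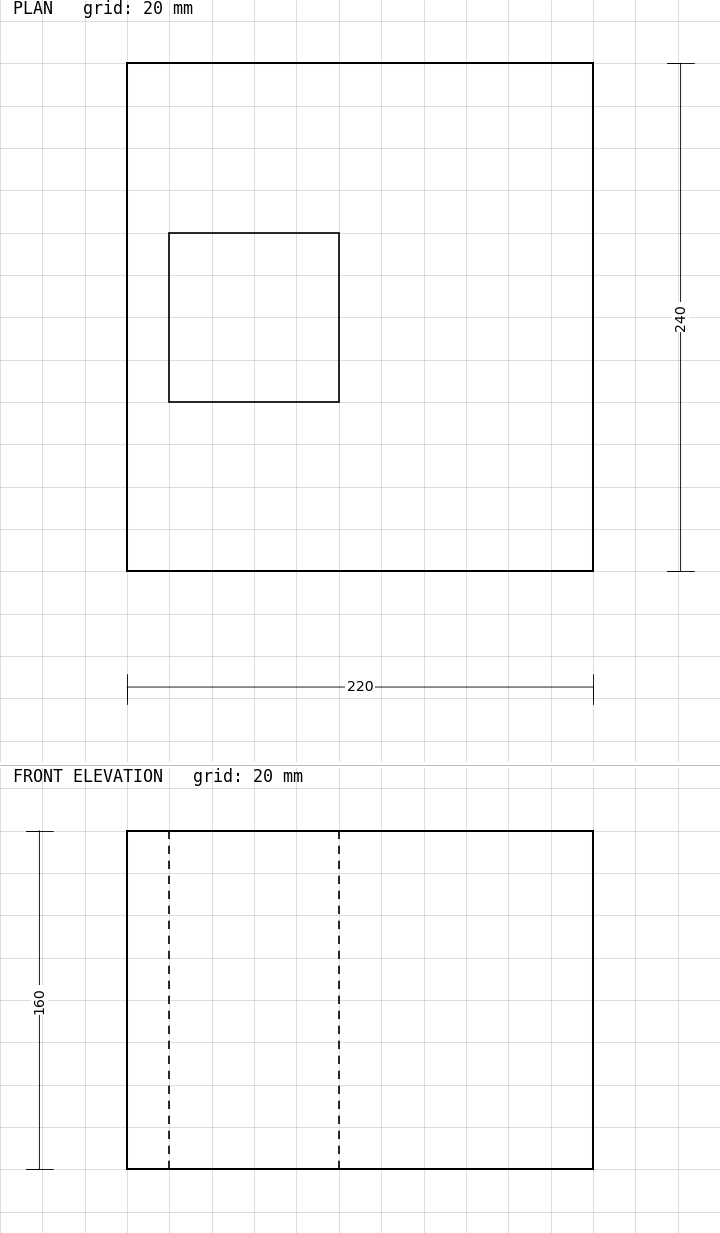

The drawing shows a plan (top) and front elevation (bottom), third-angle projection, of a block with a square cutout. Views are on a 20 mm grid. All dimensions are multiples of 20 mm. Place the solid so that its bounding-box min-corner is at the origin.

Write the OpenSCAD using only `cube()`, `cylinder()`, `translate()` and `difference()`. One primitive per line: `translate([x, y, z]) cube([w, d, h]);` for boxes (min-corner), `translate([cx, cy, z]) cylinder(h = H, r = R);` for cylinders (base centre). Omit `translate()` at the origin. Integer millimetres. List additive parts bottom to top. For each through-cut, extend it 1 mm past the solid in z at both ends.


difference() {
  cube([220, 240, 160]);
  translate([20, 80, -1]) cube([80, 80, 162]);
}


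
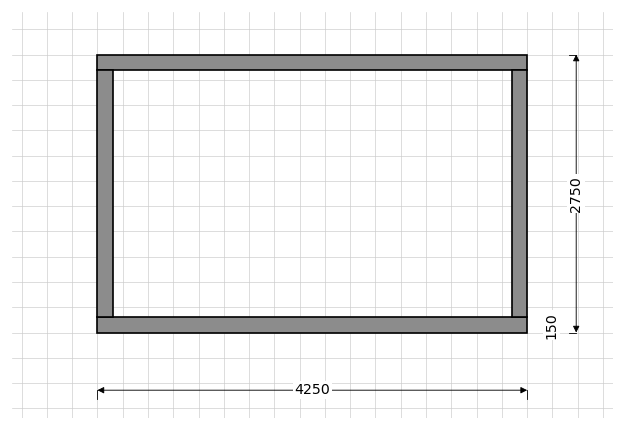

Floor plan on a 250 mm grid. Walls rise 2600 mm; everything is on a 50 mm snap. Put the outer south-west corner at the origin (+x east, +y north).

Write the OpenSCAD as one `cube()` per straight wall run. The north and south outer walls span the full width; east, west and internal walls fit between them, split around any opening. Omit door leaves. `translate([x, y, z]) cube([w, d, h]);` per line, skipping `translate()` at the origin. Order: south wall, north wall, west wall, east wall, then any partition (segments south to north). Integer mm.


cube([4250, 150, 2600]);
translate([0, 2600, 0]) cube([4250, 150, 2600]);
translate([0, 150, 0]) cube([150, 2450, 2600]);
translate([4100, 150, 0]) cube([150, 2450, 2600]);


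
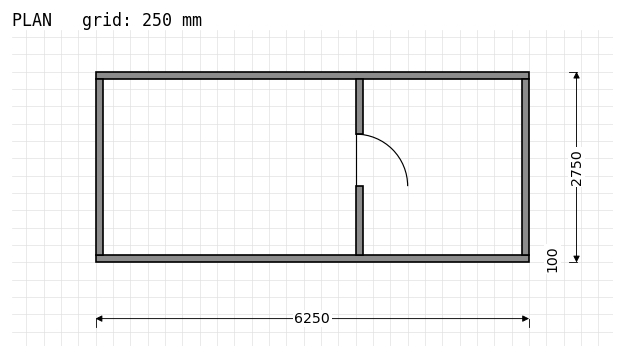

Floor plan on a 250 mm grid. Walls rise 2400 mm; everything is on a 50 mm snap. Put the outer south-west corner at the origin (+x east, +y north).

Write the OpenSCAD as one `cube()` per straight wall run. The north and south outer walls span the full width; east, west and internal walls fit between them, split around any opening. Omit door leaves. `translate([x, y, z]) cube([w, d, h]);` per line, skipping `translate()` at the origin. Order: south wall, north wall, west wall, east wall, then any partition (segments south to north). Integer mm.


cube([6250, 100, 2400]);
translate([0, 2650, 0]) cube([6250, 100, 2400]);
translate([0, 100, 0]) cube([100, 2550, 2400]);
translate([6150, 100, 0]) cube([100, 2550, 2400]);
translate([3750, 100, 0]) cube([100, 1000, 2400]);
translate([3750, 1850, 0]) cube([100, 800, 2400]);


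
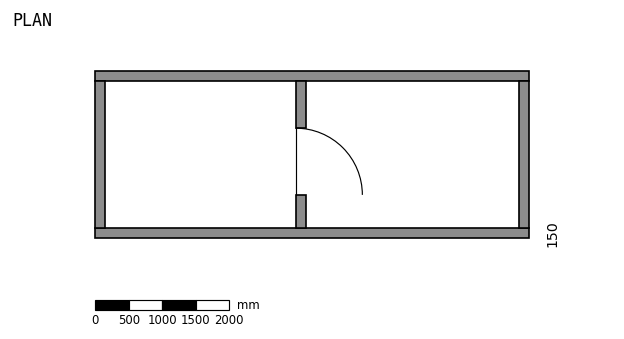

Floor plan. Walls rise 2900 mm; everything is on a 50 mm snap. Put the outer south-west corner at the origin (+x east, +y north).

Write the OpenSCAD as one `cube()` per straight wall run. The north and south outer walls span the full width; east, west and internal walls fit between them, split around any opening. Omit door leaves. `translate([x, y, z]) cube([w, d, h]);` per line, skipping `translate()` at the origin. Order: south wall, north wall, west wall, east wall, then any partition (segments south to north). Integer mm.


cube([6500, 150, 2900]);
translate([0, 2350, 0]) cube([6500, 150, 2900]);
translate([0, 150, 0]) cube([150, 2200, 2900]);
translate([6350, 150, 0]) cube([150, 2200, 2900]);
translate([3000, 150, 0]) cube([150, 500, 2900]);
translate([3000, 1650, 0]) cube([150, 700, 2900]);


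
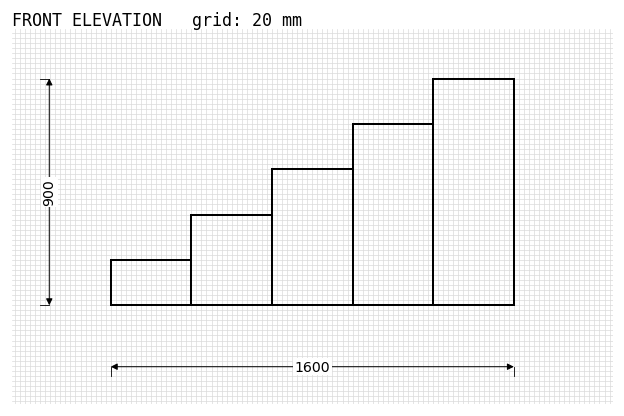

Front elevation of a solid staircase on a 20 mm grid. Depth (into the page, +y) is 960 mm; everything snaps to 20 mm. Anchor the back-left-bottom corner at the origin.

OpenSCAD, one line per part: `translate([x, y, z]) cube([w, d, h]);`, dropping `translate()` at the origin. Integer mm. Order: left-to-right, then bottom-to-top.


cube([320, 960, 180]);
translate([320, 0, 0]) cube([320, 960, 360]);
translate([640, 0, 0]) cube([320, 960, 540]);
translate([960, 0, 0]) cube([320, 960, 720]);
translate([1280, 0, 0]) cube([320, 960, 900]);


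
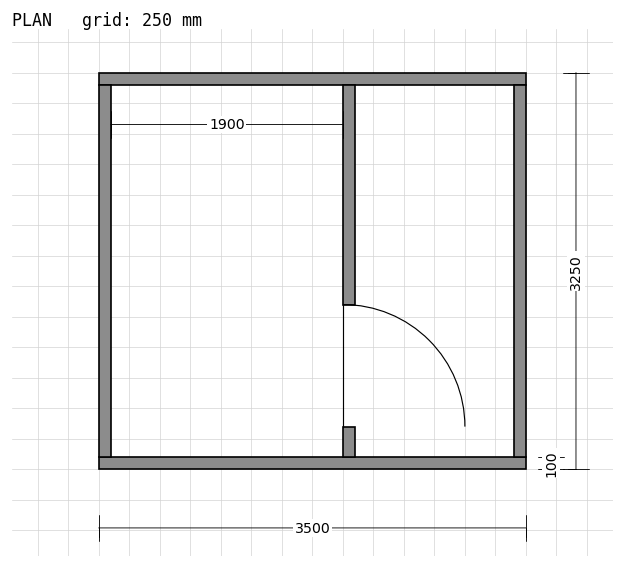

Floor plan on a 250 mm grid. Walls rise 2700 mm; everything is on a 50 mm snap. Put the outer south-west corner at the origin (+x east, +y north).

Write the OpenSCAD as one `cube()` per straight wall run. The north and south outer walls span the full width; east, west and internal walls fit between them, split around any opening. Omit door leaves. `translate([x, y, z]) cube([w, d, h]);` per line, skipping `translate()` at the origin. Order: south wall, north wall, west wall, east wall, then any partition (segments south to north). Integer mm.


cube([3500, 100, 2700]);
translate([0, 3150, 0]) cube([3500, 100, 2700]);
translate([0, 100, 0]) cube([100, 3050, 2700]);
translate([3400, 100, 0]) cube([100, 3050, 2700]);
translate([2000, 100, 0]) cube([100, 250, 2700]);
translate([2000, 1350, 0]) cube([100, 1800, 2700]);


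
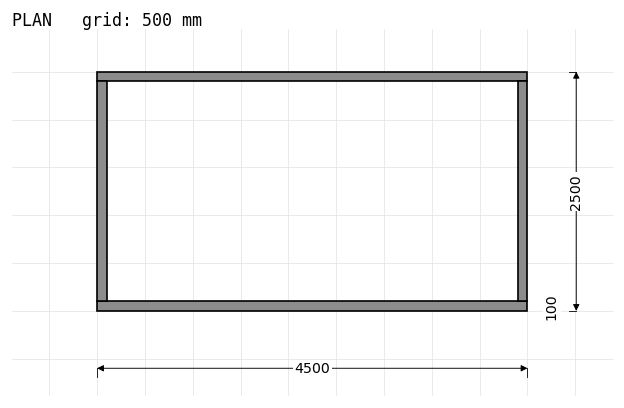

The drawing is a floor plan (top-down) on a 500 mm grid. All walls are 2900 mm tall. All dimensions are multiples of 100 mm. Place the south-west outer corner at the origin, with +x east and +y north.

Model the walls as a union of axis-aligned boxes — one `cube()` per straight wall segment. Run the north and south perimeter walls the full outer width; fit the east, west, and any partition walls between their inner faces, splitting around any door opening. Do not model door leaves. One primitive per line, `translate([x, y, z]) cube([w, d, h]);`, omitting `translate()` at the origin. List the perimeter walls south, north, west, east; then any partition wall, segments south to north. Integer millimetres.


cube([4500, 100, 2900]);
translate([0, 2400, 0]) cube([4500, 100, 2900]);
translate([0, 100, 0]) cube([100, 2300, 2900]);
translate([4400, 100, 0]) cube([100, 2300, 2900]);
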